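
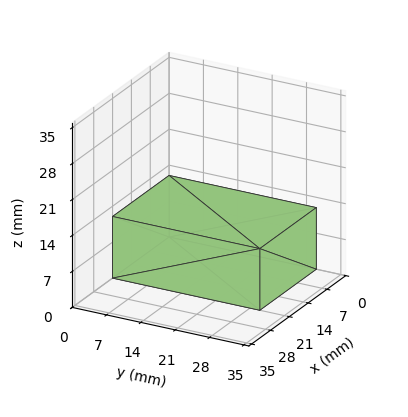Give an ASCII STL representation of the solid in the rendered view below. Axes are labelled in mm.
Reading the render: the shape is a rectangular box, roughly 21 × 30 mm footprint and 12 mm tall (dimensions read to the nearest mm from the axis ticks). For the STL, each face is triangulated and given an outward normal.

solid part
  facet normal 0.0000 0.0000 -1.0000
    outer loop
      vertex 21.000 30.000 0.000
      vertex 21.000 0.000 0.000
      vertex 0.000 0.000 0.000
    endloop
  endfacet
  facet normal 0.0000 0.0000 -1.0000
    outer loop
      vertex 0.000 30.000 0.000
      vertex 21.000 30.000 0.000
      vertex 0.000 0.000 0.000
    endloop
  endfacet
  facet normal 0.0000 0.0000 1.0000
    outer loop
      vertex 0.000 0.000 12.000
      vertex 21.000 0.000 12.000
      vertex 21.000 30.000 12.000
    endloop
  endfacet
  facet normal 0.0000 0.0000 1.0000
    outer loop
      vertex 0.000 0.000 12.000
      vertex 21.000 30.000 12.000
      vertex 0.000 30.000 12.000
    endloop
  endfacet
  facet normal 0.0000 -1.0000 0.0000
    outer loop
      vertex 0.000 0.000 0.000
      vertex 21.000 0.000 0.000
      vertex 21.000 0.000 12.000
    endloop
  endfacet
  facet normal 0.0000 -1.0000 0.0000
    outer loop
      vertex 0.000 0.000 0.000
      vertex 21.000 0.000 12.000
      vertex 0.000 0.000 12.000
    endloop
  endfacet
  facet normal 0.0000 1.0000 0.0000
    outer loop
      vertex 21.000 30.000 12.000
      vertex 21.000 30.000 0.000
      vertex 0.000 30.000 0.000
    endloop
  endfacet
  facet normal 0.0000 1.0000 0.0000
    outer loop
      vertex 0.000 30.000 12.000
      vertex 21.000 30.000 12.000
      vertex 0.000 30.000 0.000
    endloop
  endfacet
  facet normal -1.0000 0.0000 0.0000
    outer loop
      vertex 0.000 30.000 12.000
      vertex 0.000 30.000 0.000
      vertex 0.000 0.000 0.000
    endloop
  endfacet
  facet normal -1.0000 0.0000 0.0000
    outer loop
      vertex 0.000 0.000 12.000
      vertex 0.000 30.000 12.000
      vertex 0.000 0.000 0.000
    endloop
  endfacet
  facet normal 1.0000 0.0000 0.0000
    outer loop
      vertex 21.000 0.000 0.000
      vertex 21.000 30.000 0.000
      vertex 21.000 30.000 12.000
    endloop
  endfacet
  facet normal 1.0000 0.0000 0.0000
    outer loop
      vertex 21.000 0.000 0.000
      vertex 21.000 30.000 12.000
      vertex 21.000 0.000 12.000
    endloop
  endfacet
endsolid part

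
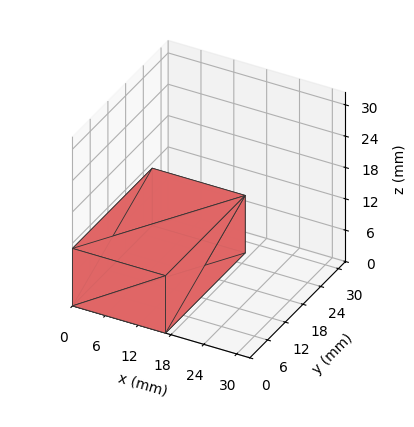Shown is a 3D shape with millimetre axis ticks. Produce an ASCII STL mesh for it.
Reading the render: the shape is a rectangular box, roughly 17 × 27 mm footprint and 11 mm tall (dimensions read to the nearest mm from the axis ticks). For the STL, each face is triangulated and given an outward normal.

solid part
  facet normal 0.0000 0.0000 -1.0000
    outer loop
      vertex 17.0 27.0 0.0
      vertex 17.0 0.0 0.0
      vertex 0.0 0.0 0.0
    endloop
  endfacet
  facet normal 0.0000 0.0000 -1.0000
    outer loop
      vertex 0.0 27.0 0.0
      vertex 17.0 27.0 0.0
      vertex 0.0 0.0 0.0
    endloop
  endfacet
  facet normal 0.0000 0.0000 1.0000
    outer loop
      vertex 0.0 0.0 11.0
      vertex 17.0 0.0 11.0
      vertex 17.0 27.0 11.0
    endloop
  endfacet
  facet normal 0.0000 0.0000 1.0000
    outer loop
      vertex 0.0 0.0 11.0
      vertex 17.0 27.0 11.0
      vertex 0.0 27.0 11.0
    endloop
  endfacet
  facet normal 0.0000 -1.0000 0.0000
    outer loop
      vertex 0.0 0.0 0.0
      vertex 17.0 0.0 0.0
      vertex 17.0 0.0 11.0
    endloop
  endfacet
  facet normal 0.0000 -1.0000 0.0000
    outer loop
      vertex 0.0 0.0 0.0
      vertex 17.0 0.0 11.0
      vertex 0.0 0.0 11.0
    endloop
  endfacet
  facet normal 0.0000 1.0000 0.0000
    outer loop
      vertex 17.0 27.0 11.0
      vertex 17.0 27.0 0.0
      vertex 0.0 27.0 0.0
    endloop
  endfacet
  facet normal 0.0000 1.0000 0.0000
    outer loop
      vertex 0.0 27.0 11.0
      vertex 17.0 27.0 11.0
      vertex 0.0 27.0 0.0
    endloop
  endfacet
  facet normal -1.0000 0.0000 0.0000
    outer loop
      vertex 0.0 27.0 11.0
      vertex 0.0 27.0 0.0
      vertex 0.0 0.0 0.0
    endloop
  endfacet
  facet normal -1.0000 0.0000 0.0000
    outer loop
      vertex 0.0 0.0 11.0
      vertex 0.0 27.0 11.0
      vertex 0.0 0.0 0.0
    endloop
  endfacet
  facet normal 1.0000 0.0000 0.0000
    outer loop
      vertex 17.0 0.0 0.0
      vertex 17.0 27.0 0.0
      vertex 17.0 27.0 11.0
    endloop
  endfacet
  facet normal 1.0000 0.0000 0.0000
    outer loop
      vertex 17.0 0.0 0.0
      vertex 17.0 27.0 11.0
      vertex 17.0 0.0 11.0
    endloop
  endfacet
endsolid part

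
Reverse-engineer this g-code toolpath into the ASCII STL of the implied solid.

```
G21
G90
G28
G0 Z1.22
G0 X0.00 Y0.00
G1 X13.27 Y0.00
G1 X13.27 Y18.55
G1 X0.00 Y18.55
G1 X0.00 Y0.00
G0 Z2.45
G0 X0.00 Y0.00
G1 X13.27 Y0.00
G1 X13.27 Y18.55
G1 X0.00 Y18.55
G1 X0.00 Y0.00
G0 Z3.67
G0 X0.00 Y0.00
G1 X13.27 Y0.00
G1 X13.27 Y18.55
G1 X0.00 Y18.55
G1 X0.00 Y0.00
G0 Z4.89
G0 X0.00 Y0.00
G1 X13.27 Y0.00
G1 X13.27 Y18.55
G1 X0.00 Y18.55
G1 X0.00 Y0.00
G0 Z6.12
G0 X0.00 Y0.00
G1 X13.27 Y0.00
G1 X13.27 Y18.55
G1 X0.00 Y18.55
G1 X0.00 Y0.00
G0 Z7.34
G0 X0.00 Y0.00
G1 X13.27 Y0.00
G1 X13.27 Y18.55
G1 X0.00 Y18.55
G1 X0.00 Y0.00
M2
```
solid part
  facet normal 0.0000 0.0000 -1.0000
    outer loop
      vertex 13.27 18.55 0.00
      vertex 13.27 0.00 0.00
      vertex 0.00 0.00 0.00
    endloop
  endfacet
  facet normal 0.0000 0.0000 -1.0000
    outer loop
      vertex 0.00 18.55 0.00
      vertex 13.27 18.55 0.00
      vertex 0.00 0.00 0.00
    endloop
  endfacet
  facet normal 0.0000 0.0000 1.0000
    outer loop
      vertex 0.00 0.00 7.34
      vertex 13.27 0.00 7.34
      vertex 13.27 18.55 7.34
    endloop
  endfacet
  facet normal 0.0000 0.0000 1.0000
    outer loop
      vertex 0.00 0.00 7.34
      vertex 13.27 18.55 7.34
      vertex 0.00 18.55 7.34
    endloop
  endfacet
  facet normal 0.0000 -1.0000 0.0000
    outer loop
      vertex 0.00 0.00 0.00
      vertex 13.27 0.00 0.00
      vertex 13.27 0.00 7.34
    endloop
  endfacet
  facet normal 0.0000 -1.0000 0.0000
    outer loop
      vertex 0.00 0.00 0.00
      vertex 13.27 0.00 7.34
      vertex 0.00 0.00 7.34
    endloop
  endfacet
  facet normal 0.0000 1.0000 0.0000
    outer loop
      vertex 13.27 18.55 7.34
      vertex 13.27 18.55 0.00
      vertex 0.00 18.55 0.00
    endloop
  endfacet
  facet normal 0.0000 1.0000 0.0000
    outer loop
      vertex 0.00 18.55 7.34
      vertex 13.27 18.55 7.34
      vertex 0.00 18.55 0.00
    endloop
  endfacet
  facet normal -1.0000 0.0000 0.0000
    outer loop
      vertex 0.00 18.55 7.34
      vertex 0.00 18.55 0.00
      vertex 0.00 0.00 0.00
    endloop
  endfacet
  facet normal -1.0000 0.0000 0.0000
    outer loop
      vertex 0.00 0.00 7.34
      vertex 0.00 18.55 7.34
      vertex 0.00 0.00 0.00
    endloop
  endfacet
  facet normal 1.0000 0.0000 0.0000
    outer loop
      vertex 13.27 0.00 0.00
      vertex 13.27 18.55 0.00
      vertex 13.27 18.55 7.34
    endloop
  endfacet
  facet normal 1.0000 0.0000 0.0000
    outer loop
      vertex 13.27 0.00 0.00
      vertex 13.27 18.55 7.34
      vertex 13.27 0.00 7.34
    endloop
  endfacet
endsolid part

The G0 Z moves step by Δz≈1.22 mm. Every layer's G1 loop is the same polygon, so the solid is a straight extrusion of it from z=0 to z≈7.34. Closing with flat bottom and top caps and triangulating gives 12 facets — a rectangular box, roughly 13.3 × 18.6 mm footprint and 7.34 mm tall.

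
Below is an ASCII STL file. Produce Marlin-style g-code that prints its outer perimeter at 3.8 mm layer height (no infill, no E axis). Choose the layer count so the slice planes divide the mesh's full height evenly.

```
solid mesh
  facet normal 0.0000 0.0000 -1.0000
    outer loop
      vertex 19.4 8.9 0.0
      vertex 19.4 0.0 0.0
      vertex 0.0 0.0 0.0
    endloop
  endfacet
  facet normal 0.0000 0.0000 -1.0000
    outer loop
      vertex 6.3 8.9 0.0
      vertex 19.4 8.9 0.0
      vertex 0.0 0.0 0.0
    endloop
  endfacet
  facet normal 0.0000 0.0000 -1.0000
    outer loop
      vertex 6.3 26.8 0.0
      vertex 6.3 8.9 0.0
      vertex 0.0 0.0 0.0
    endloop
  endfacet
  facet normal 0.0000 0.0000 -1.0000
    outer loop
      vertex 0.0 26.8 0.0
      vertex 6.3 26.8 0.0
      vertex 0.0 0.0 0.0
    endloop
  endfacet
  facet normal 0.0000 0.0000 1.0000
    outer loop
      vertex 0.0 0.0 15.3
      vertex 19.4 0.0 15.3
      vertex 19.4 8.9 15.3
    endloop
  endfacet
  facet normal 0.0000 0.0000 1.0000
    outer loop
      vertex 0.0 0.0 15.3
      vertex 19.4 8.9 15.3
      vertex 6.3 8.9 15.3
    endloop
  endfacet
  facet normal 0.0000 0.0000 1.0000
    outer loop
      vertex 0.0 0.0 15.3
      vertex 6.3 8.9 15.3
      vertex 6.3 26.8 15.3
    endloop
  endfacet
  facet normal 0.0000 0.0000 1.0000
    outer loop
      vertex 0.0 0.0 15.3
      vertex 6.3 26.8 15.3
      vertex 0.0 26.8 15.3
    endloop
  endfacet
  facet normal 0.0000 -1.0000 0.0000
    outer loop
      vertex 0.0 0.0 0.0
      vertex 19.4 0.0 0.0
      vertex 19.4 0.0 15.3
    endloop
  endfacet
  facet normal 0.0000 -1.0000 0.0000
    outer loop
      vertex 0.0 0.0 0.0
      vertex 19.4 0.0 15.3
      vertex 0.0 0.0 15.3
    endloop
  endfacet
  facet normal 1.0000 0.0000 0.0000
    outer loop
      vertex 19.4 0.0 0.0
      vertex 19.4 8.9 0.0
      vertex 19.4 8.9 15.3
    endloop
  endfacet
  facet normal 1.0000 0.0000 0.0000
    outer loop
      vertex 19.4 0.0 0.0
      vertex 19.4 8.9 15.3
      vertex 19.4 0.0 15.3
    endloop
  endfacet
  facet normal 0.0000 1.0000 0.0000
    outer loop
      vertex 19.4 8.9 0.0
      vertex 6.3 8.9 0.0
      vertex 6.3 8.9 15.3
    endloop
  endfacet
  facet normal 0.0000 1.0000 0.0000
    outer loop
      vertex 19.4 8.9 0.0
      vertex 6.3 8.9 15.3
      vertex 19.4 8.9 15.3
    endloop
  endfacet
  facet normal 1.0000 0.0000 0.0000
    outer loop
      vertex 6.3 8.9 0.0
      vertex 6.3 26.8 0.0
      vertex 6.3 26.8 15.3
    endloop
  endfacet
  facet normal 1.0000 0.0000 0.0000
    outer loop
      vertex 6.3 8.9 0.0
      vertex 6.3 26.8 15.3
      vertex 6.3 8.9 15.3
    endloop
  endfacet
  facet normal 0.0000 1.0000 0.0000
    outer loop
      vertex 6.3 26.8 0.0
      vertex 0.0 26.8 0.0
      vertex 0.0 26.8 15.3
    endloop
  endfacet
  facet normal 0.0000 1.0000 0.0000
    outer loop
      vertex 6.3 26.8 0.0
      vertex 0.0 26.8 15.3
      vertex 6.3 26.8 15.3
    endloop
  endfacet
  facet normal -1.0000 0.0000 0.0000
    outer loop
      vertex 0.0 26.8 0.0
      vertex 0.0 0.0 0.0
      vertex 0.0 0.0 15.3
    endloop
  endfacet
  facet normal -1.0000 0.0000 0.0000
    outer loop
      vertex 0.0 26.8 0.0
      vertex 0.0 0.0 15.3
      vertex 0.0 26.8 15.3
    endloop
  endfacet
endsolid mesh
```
; perimeter-only toolpath
G21 ; units = mm
G90 ; absolute positioning
G28 ; home
; layer 1
G0 Z3.8
G0 X0.0 Y0.0
G1 X19.4 Y0.0
G1 X19.4 Y8.9
G1 X6.3 Y8.9
G1 X6.3 Y26.8
G1 X0.0 Y26.8
G1 X0.0 Y0.0
; layer 2
G0 Z7.7
G0 X0.0 Y0.0
G1 X19.4 Y0.0
G1 X19.4 Y8.9
G1 X6.3 Y8.9
G1 X6.3 Y26.8
G1 X0.0 Y26.8
G1 X0.0 Y0.0
; layer 3
G0 Z11.5
G0 X0.0 Y0.0
G1 X19.4 Y0.0
G1 X19.4 Y8.9
G1 X6.3 Y8.9
G1 X6.3 Y26.8
G1 X0.0 Y26.8
G1 X0.0 Y0.0
; layer 4
G0 Z15.3
G0 X0.0 Y0.0
G1 X19.4 Y0.0
G1 X19.4 Y8.9
G1 X6.3 Y8.9
G1 X6.3 Y26.8
G1 X0.0 Y26.8
G1 X0.0 Y0.0
M2 ; end

The solid is an L-shaped prism: outer 19.4 × 26.8 mm, arm thicknesses ≈ 8.9 mm (horizontal) and 6.3 mm (vertical), extruded 15.3 mm in z. Slicing at Δz = 3.8 mm — 4 equal slices spanning the solid's height, so layer i sits at z = i·h/4 — gives 4 non-empty perimeters. Each is a 6-segment closed polygon; G0 lifts to the layer z and rapids to the start vertex, then G1 traces the edges.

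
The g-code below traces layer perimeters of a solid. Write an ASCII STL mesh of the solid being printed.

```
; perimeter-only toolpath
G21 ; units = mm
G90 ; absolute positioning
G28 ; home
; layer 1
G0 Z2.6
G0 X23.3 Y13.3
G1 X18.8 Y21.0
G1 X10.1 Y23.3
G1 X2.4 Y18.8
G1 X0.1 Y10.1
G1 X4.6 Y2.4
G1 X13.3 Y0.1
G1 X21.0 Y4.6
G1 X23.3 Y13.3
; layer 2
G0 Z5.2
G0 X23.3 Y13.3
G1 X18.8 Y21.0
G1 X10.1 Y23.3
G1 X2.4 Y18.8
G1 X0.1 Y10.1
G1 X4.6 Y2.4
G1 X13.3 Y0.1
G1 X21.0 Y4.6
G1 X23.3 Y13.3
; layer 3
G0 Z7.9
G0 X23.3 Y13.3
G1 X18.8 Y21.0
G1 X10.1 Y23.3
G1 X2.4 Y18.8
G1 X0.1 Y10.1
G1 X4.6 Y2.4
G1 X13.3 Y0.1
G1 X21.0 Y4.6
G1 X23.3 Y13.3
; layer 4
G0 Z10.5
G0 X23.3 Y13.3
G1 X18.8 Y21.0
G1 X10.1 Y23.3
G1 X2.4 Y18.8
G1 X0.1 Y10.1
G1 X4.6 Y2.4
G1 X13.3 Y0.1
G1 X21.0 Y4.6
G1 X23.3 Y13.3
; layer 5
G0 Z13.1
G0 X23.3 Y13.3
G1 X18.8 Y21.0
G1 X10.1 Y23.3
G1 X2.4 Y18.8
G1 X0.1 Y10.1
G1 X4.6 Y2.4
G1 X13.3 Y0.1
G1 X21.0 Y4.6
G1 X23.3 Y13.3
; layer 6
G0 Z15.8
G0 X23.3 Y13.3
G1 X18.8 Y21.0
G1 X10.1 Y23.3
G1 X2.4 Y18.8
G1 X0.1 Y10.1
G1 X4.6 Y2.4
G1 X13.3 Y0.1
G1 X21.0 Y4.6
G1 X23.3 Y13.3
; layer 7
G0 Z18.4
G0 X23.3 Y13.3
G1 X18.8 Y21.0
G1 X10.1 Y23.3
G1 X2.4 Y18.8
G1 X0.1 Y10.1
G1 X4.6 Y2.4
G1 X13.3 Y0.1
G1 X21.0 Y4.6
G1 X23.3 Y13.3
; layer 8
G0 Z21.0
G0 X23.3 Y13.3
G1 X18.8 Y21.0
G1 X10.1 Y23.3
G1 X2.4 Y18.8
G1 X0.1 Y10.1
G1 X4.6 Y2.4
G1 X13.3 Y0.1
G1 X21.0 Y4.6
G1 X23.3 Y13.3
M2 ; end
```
solid part
  facet normal 0.0000 0.0000 -1.0000
    outer loop
      vertex 10.1 23.3 0.0
      vertex 18.8 21.0 0.0
      vertex 23.3 13.3 0.0
    endloop
  endfacet
  facet normal 0.0000 0.0000 -1.0000
    outer loop
      vertex 2.4 18.8 0.0
      vertex 10.1 23.3 0.0
      vertex 23.3 13.3 0.0
    endloop
  endfacet
  facet normal 0.0000 0.0000 -1.0000
    outer loop
      vertex 0.1 10.1 0.0
      vertex 2.4 18.8 0.0
      vertex 23.3 13.3 0.0
    endloop
  endfacet
  facet normal 0.0000 0.0000 -1.0000
    outer loop
      vertex 4.6 2.4 0.0
      vertex 0.1 10.1 0.0
      vertex 23.3 13.3 0.0
    endloop
  endfacet
  facet normal 0.0000 0.0000 -1.0000
    outer loop
      vertex 13.3 0.1 0.0
      vertex 4.6 2.4 0.0
      vertex 23.3 13.3 0.0
    endloop
  endfacet
  facet normal 0.0000 0.0000 -1.0000
    outer loop
      vertex 21.0 4.6 0.0
      vertex 13.3 0.1 0.0
      vertex 23.3 13.3 0.0
    endloop
  endfacet
  facet normal 0.0000 0.0000 1.0000
    outer loop
      vertex 23.3 13.3 21.0
      vertex 18.8 21.0 21.0
      vertex 10.1 23.3 21.0
    endloop
  endfacet
  facet normal 0.0000 0.0000 1.0000
    outer loop
      vertex 23.3 13.3 21.0
      vertex 10.1 23.3 21.0
      vertex 2.4 18.8 21.0
    endloop
  endfacet
  facet normal 0.0000 0.0000 1.0000
    outer loop
      vertex 23.3 13.3 21.0
      vertex 2.4 18.8 21.0
      vertex 0.1 10.1 21.0
    endloop
  endfacet
  facet normal 0.0000 0.0000 1.0000
    outer loop
      vertex 23.3 13.3 21.0
      vertex 0.1 10.1 21.0
      vertex 4.6 2.4 21.0
    endloop
  endfacet
  facet normal 0.0000 0.0000 1.0000
    outer loop
      vertex 23.3 13.3 21.0
      vertex 4.6 2.4 21.0
      vertex 13.3 0.1 21.0
    endloop
  endfacet
  facet normal 0.0000 0.0000 1.0000
    outer loop
      vertex 23.3 13.3 21.0
      vertex 13.3 0.1 21.0
      vertex 21.0 4.6 21.0
    endloop
  endfacet
  facet normal 0.8634 0.5046 0.0000
    outer loop
      vertex 23.3 13.3 0.0
      vertex 18.8 21.0 0.0
      vertex 18.8 21.0 21.0
    endloop
  endfacet
  facet normal 0.8634 0.5046 0.0000
    outer loop
      vertex 23.3 13.3 0.0
      vertex 18.8 21.0 21.0
      vertex 23.3 13.3 21.0
    endloop
  endfacet
  facet normal 0.2556 0.9668 0.0000
    outer loop
      vertex 18.8 21.0 0.0
      vertex 10.1 23.3 0.0
      vertex 10.1 23.3 21.0
    endloop
  endfacet
  facet normal 0.2556 0.9668 0.0000
    outer loop
      vertex 18.8 21.0 0.0
      vertex 10.1 23.3 21.0
      vertex 18.8 21.0 21.0
    endloop
  endfacet
  facet normal -0.5046 0.8634 0.0000
    outer loop
      vertex 10.1 23.3 0.0
      vertex 2.4 18.8 0.0
      vertex 2.4 18.8 21.0
    endloop
  endfacet
  facet normal -0.5046 0.8634 0.0000
    outer loop
      vertex 10.1 23.3 0.0
      vertex 2.4 18.8 21.0
      vertex 10.1 23.3 21.0
    endloop
  endfacet
  facet normal -0.9668 0.2556 0.0000
    outer loop
      vertex 2.4 18.8 0.0
      vertex 0.1 10.1 0.0
      vertex 0.1 10.1 21.0
    endloop
  endfacet
  facet normal -0.9668 0.2556 0.0000
    outer loop
      vertex 2.4 18.8 0.0
      vertex 0.1 10.1 21.0
      vertex 2.4 18.8 21.0
    endloop
  endfacet
  facet normal -0.8634 -0.5046 0.0000
    outer loop
      vertex 0.1 10.1 0.0
      vertex 4.6 2.4 0.0
      vertex 4.6 2.4 21.0
    endloop
  endfacet
  facet normal -0.8634 -0.5046 0.0000
    outer loop
      vertex 0.1 10.1 0.0
      vertex 4.6 2.4 21.0
      vertex 0.1 10.1 21.0
    endloop
  endfacet
  facet normal -0.2556 -0.9668 0.0000
    outer loop
      vertex 4.6 2.4 0.0
      vertex 13.3 0.1 0.0
      vertex 13.3 0.1 21.0
    endloop
  endfacet
  facet normal -0.2556 -0.9668 0.0000
    outer loop
      vertex 4.6 2.4 0.0
      vertex 13.3 0.1 21.0
      vertex 4.6 2.4 21.0
    endloop
  endfacet
  facet normal 0.5046 -0.8634 0.0000
    outer loop
      vertex 13.3 0.1 0.0
      vertex 21.0 4.6 0.0
      vertex 21.0 4.6 21.0
    endloop
  endfacet
  facet normal 0.5046 -0.8634 0.0000
    outer loop
      vertex 13.3 0.1 0.0
      vertex 21.0 4.6 21.0
      vertex 13.3 0.1 21.0
    endloop
  endfacet
  facet normal 0.9668 -0.2556 0.0000
    outer loop
      vertex 21.0 4.6 0.0
      vertex 23.3 13.3 0.0
      vertex 23.3 13.3 21.0
    endloop
  endfacet
  facet normal 0.9668 -0.2556 0.0000
    outer loop
      vertex 21.0 4.6 0.0
      vertex 23.3 13.3 21.0
      vertex 21.0 4.6 21.0
    endloop
  endfacet
endsolid part

The G0 Z moves step by Δz≈2.6 mm. Every layer's G1 loop is the same polygon, so the solid is a straight extrusion of it from z=0 to z≈21. Closing with flat bottom and top caps and triangulating gives 28 facets — a regular 8-sided prism (a cylinder approximated with 8 flat sides), circumscribed radius ≈ 11.7 mm, height ≈ 21 mm.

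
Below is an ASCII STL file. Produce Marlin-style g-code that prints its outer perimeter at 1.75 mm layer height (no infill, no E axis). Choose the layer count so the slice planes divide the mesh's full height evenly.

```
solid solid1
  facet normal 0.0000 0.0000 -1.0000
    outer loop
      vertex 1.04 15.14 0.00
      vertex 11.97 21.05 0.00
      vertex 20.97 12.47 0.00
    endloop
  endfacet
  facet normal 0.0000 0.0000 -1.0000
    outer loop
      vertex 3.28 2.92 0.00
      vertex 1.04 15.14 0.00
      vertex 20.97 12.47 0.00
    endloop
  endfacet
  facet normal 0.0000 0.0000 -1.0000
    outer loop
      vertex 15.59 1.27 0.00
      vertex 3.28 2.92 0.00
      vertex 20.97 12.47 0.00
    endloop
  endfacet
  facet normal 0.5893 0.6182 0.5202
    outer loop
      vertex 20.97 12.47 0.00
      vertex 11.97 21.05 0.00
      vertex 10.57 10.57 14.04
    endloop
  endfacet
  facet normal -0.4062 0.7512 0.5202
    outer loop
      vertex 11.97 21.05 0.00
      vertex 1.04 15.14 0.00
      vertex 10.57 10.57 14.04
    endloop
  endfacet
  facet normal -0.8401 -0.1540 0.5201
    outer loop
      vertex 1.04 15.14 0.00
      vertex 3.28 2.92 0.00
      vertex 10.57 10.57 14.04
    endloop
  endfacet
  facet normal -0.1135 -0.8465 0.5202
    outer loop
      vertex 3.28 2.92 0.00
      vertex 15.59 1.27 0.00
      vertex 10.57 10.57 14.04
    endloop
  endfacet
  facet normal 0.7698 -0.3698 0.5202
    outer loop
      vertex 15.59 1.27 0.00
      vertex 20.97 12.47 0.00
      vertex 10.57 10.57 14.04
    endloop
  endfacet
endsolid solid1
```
; perimeter-only toolpath
G21 ; units = mm
G90 ; absolute positioning
G28 ; home
; layer 1
G0 Z1.75
G0 X19.67 Y12.23
G1 X11.80 Y19.74
G1 X2.23 Y14.57
G1 X4.19 Y3.88
G1 X14.96 Y2.43
G1 X19.67 Y12.23
; layer 2
G0 Z3.51
G0 X18.37 Y12.00
G1 X11.62 Y18.43
G1 X3.42 Y14.00
G1 X5.10 Y4.83
G1 X14.33 Y3.60
G1 X18.37 Y12.00
; layer 3
G0 Z5.26
G0 X17.07 Y11.76
G1 X11.45 Y17.12
G1 X4.61 Y13.43
G1 X6.01 Y5.79
G1 X13.71 Y4.76
G1 X17.07 Y11.76
; layer 4
G0 Z7.02
G0 X15.77 Y11.52
G1 X11.27 Y15.81
G1 X5.80 Y12.86
G1 X6.92 Y6.75
G1 X13.08 Y5.92
G1 X15.77 Y11.52
; layer 5
G0 Z8.77
G0 X14.47 Y11.28
G1 X11.10 Y14.50
G1 X7.00 Y12.28
G1 X7.84 Y7.70
G1 X12.45 Y7.08
G1 X14.47 Y11.28
; layer 6
G0 Z10.53
G0 X13.17 Y11.04
G1 X10.92 Y13.19
G1 X8.19 Y11.71
G1 X8.75 Y8.66
G1 X11.82 Y8.25
G1 X13.17 Y11.04
; layer 7
G0 Z12.29
G0 X11.87 Y10.81
G1 X10.74 Y11.88
G1 X9.38 Y11.14
G1 X9.66 Y9.61
G1 X11.20 Y9.41
G1 X11.87 Y10.81
M2 ; end

The solid is a regular 5-sided pyramid, base circumscribed radius ≈ 10.6 mm, apex at z ≈ 14 mm. Slicing at Δz = 1.75 mm — 8 equal slices spanning the solid's height, so layer i sits at z = i·h/8 — gives 7 non-empty perimeters. Each is a 5-segment closed polygon; G0 lifts to the layer z and rapids to the start vertex, then G1 traces the edges. The cross-section shrinks linearly with z (the slice at the apex is degenerate and omitted).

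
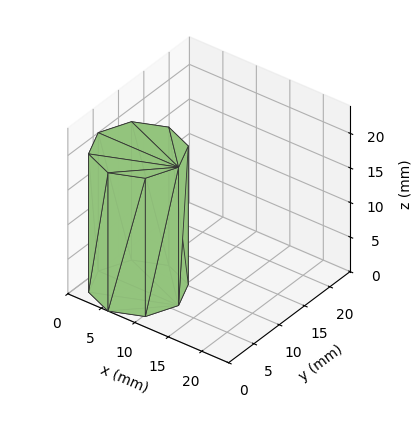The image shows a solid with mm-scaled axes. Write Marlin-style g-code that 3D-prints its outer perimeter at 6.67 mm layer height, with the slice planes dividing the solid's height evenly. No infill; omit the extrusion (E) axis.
Reading the render: the shape is a regular 8-sided prism (a cylinder approximated with 8 flat sides), circumscribed radius ≈ 6 mm, height ≈ 20 mm (dimensions read to the nearest mm from the axis ticks). For the g-code, the solid's height is divided into equal slices at the stated Δz and each level perimeter traced with G1 moves after a G0 lift.

; perimeter-only toolpath
G21 ; units = mm
G90 ; absolute positioning
G28 ; home
; layer 1
G0 Z6.67
G0 X12.00 Y6.00
G1 X10.24 Y10.24
G1 X6.00 Y12.00
G1 X1.76 Y10.24
G1 X0.00 Y6.00
G1 X1.76 Y1.76
G1 X6.00 Y0.00
G1 X10.24 Y1.76
G1 X12.00 Y6.00
; layer 2
G0 Z13.33
G0 X12.00 Y6.00
G1 X10.24 Y10.24
G1 X6.00 Y12.00
G1 X1.76 Y10.24
G1 X0.00 Y6.00
G1 X1.76 Y1.76
G1 X6.00 Y0.00
G1 X10.24 Y1.76
G1 X12.00 Y6.00
; layer 3
G0 Z20.00
G0 X12.00 Y6.00
G1 X10.24 Y10.24
G1 X6.00 Y12.00
G1 X1.76 Y10.24
G1 X0.00 Y6.00
G1 X1.76 Y1.76
G1 X6.00 Y0.00
G1 X10.24 Y1.76
G1 X12.00 Y6.00
M2 ; end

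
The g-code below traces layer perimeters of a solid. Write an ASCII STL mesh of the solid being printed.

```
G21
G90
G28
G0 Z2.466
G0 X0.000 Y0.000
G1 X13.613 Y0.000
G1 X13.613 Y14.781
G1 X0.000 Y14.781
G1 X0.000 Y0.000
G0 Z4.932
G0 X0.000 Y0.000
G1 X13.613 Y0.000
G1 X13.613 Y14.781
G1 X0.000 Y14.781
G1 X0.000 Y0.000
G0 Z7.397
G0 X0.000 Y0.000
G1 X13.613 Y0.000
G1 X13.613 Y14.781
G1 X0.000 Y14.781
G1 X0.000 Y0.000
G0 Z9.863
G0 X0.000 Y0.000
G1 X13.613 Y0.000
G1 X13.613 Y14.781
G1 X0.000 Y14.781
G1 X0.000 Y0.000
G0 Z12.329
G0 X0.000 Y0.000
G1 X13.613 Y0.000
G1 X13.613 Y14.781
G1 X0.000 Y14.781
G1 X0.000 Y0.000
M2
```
solid part
  facet normal 0.0000 0.0000 -1.0000
    outer loop
      vertex 13.613 14.781 0.000
      vertex 13.613 0.000 0.000
      vertex 0.000 0.000 0.000
    endloop
  endfacet
  facet normal 0.0000 0.0000 -1.0000
    outer loop
      vertex 0.000 14.781 0.000
      vertex 13.613 14.781 0.000
      vertex 0.000 0.000 0.000
    endloop
  endfacet
  facet normal 0.0000 0.0000 1.0000
    outer loop
      vertex 0.000 0.000 12.329
      vertex 13.613 0.000 12.329
      vertex 13.613 14.781 12.329
    endloop
  endfacet
  facet normal 0.0000 0.0000 1.0000
    outer loop
      vertex 0.000 0.000 12.329
      vertex 13.613 14.781 12.329
      vertex 0.000 14.781 12.329
    endloop
  endfacet
  facet normal 0.0000 -1.0000 0.0000
    outer loop
      vertex 0.000 0.000 0.000
      vertex 13.613 0.000 0.000
      vertex 13.613 0.000 12.329
    endloop
  endfacet
  facet normal 0.0000 -1.0000 0.0000
    outer loop
      vertex 0.000 0.000 0.000
      vertex 13.613 0.000 12.329
      vertex 0.000 0.000 12.329
    endloop
  endfacet
  facet normal 0.0000 1.0000 0.0000
    outer loop
      vertex 13.613 14.781 12.329
      vertex 13.613 14.781 0.000
      vertex 0.000 14.781 0.000
    endloop
  endfacet
  facet normal 0.0000 1.0000 0.0000
    outer loop
      vertex 0.000 14.781 12.329
      vertex 13.613 14.781 12.329
      vertex 0.000 14.781 0.000
    endloop
  endfacet
  facet normal -1.0000 0.0000 0.0000
    outer loop
      vertex 0.000 14.781 12.329
      vertex 0.000 14.781 0.000
      vertex 0.000 0.000 0.000
    endloop
  endfacet
  facet normal -1.0000 0.0000 0.0000
    outer loop
      vertex 0.000 0.000 12.329
      vertex 0.000 14.781 12.329
      vertex 0.000 0.000 0.000
    endloop
  endfacet
  facet normal 1.0000 0.0000 0.0000
    outer loop
      vertex 13.613 0.000 0.000
      vertex 13.613 14.781 0.000
      vertex 13.613 14.781 12.329
    endloop
  endfacet
  facet normal 1.0000 0.0000 0.0000
    outer loop
      vertex 13.613 0.000 0.000
      vertex 13.613 14.781 12.329
      vertex 13.613 0.000 12.329
    endloop
  endfacet
endsolid part

The G0 Z moves step by Δz≈2.466 mm. Every layer's G1 loop is the same polygon, so the solid is a straight extrusion of it from z=0 to z≈12.3. Closing with flat bottom and top caps and triangulating gives 12 facets — a rectangular box, roughly 13.6 × 14.8 mm footprint and 12.3 mm tall.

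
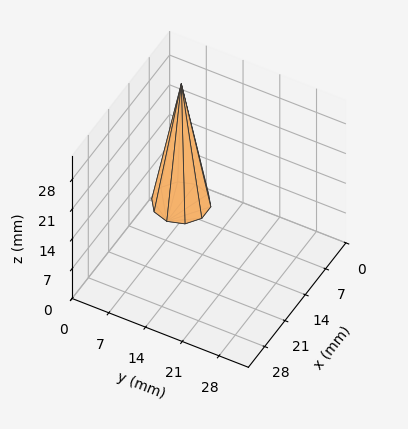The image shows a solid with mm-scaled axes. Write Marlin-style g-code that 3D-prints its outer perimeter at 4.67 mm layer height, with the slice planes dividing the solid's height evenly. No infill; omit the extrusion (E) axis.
Reading the render: the shape is a regular 10-sided pyramid, base circumscribed radius ≈ 5 mm, apex at z ≈ 28 mm (dimensions read to the nearest mm from the axis ticks). For the g-code, the solid's height is divided into equal slices at the stated Δz and each level perimeter traced with G1 moves after a G0 lift.

; perimeter-only toolpath
G21 ; units = mm
G90 ; absolute positioning
G28 ; home
; layer 1
G0 Z4.67
G0 X9.17 Y5.00
G1 X8.38 Y7.45
G1 X6.29 Y8.97
G1 X3.71 Y8.97
G1 X1.63 Y7.45
G1 X0.83 Y5.00
G1 X1.63 Y2.55
G1 X3.71 Y1.03
G1 X6.29 Y1.03
G1 X8.38 Y2.55
G1 X9.17 Y5.00
; layer 2
G0 Z9.33
G0 X8.33 Y5.00
G1 X7.70 Y6.96
G1 X6.03 Y8.17
G1 X3.97 Y8.17
G1 X2.30 Y6.96
G1 X1.67 Y5.00
G1 X2.30 Y3.04
G1 X3.97 Y1.83
G1 X6.03 Y1.83
G1 X7.70 Y3.04
G1 X8.33 Y5.00
; layer 3
G0 Z14.00
G0 X7.50 Y5.00
G1 X7.03 Y6.47
G1 X5.78 Y7.38
G1 X4.22 Y7.38
G1 X2.98 Y6.47
G1 X2.50 Y5.00
G1 X2.98 Y3.53
G1 X4.22 Y2.62
G1 X5.78 Y2.62
G1 X7.03 Y3.53
G1 X7.50 Y5.00
; layer 4
G0 Z18.67
G0 X6.67 Y5.00
G1 X6.35 Y5.98
G1 X5.52 Y6.59
G1 X4.48 Y6.59
G1 X3.65 Y5.98
G1 X3.33 Y5.00
G1 X3.65 Y4.02
G1 X4.48 Y3.41
G1 X5.52 Y3.41
G1 X6.35 Y4.02
G1 X6.67 Y5.00
; layer 5
G0 Z23.33
G0 X5.83 Y5.00
G1 X5.67 Y5.49
G1 X5.26 Y5.79
G1 X4.74 Y5.79
G1 X4.33 Y5.49
G1 X4.17 Y5.00
G1 X4.33 Y4.51
G1 X4.74 Y4.21
G1 X5.26 Y4.21
G1 X5.67 Y4.51
G1 X5.83 Y5.00
M2 ; end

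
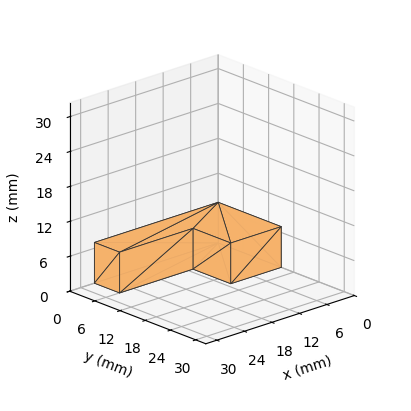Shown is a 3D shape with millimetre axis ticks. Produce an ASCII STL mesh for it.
Reading the render: the shape is an L-shaped prism: outer 27 × 15 mm, arm thicknesses ≈ 6 mm (horizontal) and 11 mm (vertical), extruded 7 mm in z (dimensions read to the nearest mm from the axis ticks). For the STL, each face is triangulated and given an outward normal.

solid part
  facet normal 0.0000 0.0000 -1.0000
    outer loop
      vertex 27.0 6.0 0.0
      vertex 27.0 0.0 0.0
      vertex 0.0 0.0 0.0
    endloop
  endfacet
  facet normal 0.0000 0.0000 -1.0000
    outer loop
      vertex 11.0 6.0 0.0
      vertex 27.0 6.0 0.0
      vertex 0.0 0.0 0.0
    endloop
  endfacet
  facet normal 0.0000 0.0000 -1.0000
    outer loop
      vertex 11.0 15.0 0.0
      vertex 11.0 6.0 0.0
      vertex 0.0 0.0 0.0
    endloop
  endfacet
  facet normal 0.0000 0.0000 -1.0000
    outer loop
      vertex 0.0 15.0 0.0
      vertex 11.0 15.0 0.0
      vertex 0.0 0.0 0.0
    endloop
  endfacet
  facet normal 0.0000 0.0000 1.0000
    outer loop
      vertex 0.0 0.0 7.0
      vertex 27.0 0.0 7.0
      vertex 27.0 6.0 7.0
    endloop
  endfacet
  facet normal 0.0000 0.0000 1.0000
    outer loop
      vertex 0.0 0.0 7.0
      vertex 27.0 6.0 7.0
      vertex 11.0 6.0 7.0
    endloop
  endfacet
  facet normal 0.0000 0.0000 1.0000
    outer loop
      vertex 0.0 0.0 7.0
      vertex 11.0 6.0 7.0
      vertex 11.0 15.0 7.0
    endloop
  endfacet
  facet normal 0.0000 0.0000 1.0000
    outer loop
      vertex 0.0 0.0 7.0
      vertex 11.0 15.0 7.0
      vertex 0.0 15.0 7.0
    endloop
  endfacet
  facet normal 0.0000 -1.0000 0.0000
    outer loop
      vertex 0.0 0.0 0.0
      vertex 27.0 0.0 0.0
      vertex 27.0 0.0 7.0
    endloop
  endfacet
  facet normal 0.0000 -1.0000 0.0000
    outer loop
      vertex 0.0 0.0 0.0
      vertex 27.0 0.0 7.0
      vertex 0.0 0.0 7.0
    endloop
  endfacet
  facet normal 1.0000 0.0000 0.0000
    outer loop
      vertex 27.0 0.0 0.0
      vertex 27.0 6.0 0.0
      vertex 27.0 6.0 7.0
    endloop
  endfacet
  facet normal 1.0000 0.0000 0.0000
    outer loop
      vertex 27.0 0.0 0.0
      vertex 27.0 6.0 7.0
      vertex 27.0 0.0 7.0
    endloop
  endfacet
  facet normal 0.0000 1.0000 0.0000
    outer loop
      vertex 27.0 6.0 0.0
      vertex 11.0 6.0 0.0
      vertex 11.0 6.0 7.0
    endloop
  endfacet
  facet normal 0.0000 1.0000 0.0000
    outer loop
      vertex 27.0 6.0 0.0
      vertex 11.0 6.0 7.0
      vertex 27.0 6.0 7.0
    endloop
  endfacet
  facet normal 1.0000 0.0000 0.0000
    outer loop
      vertex 11.0 6.0 0.0
      vertex 11.0 15.0 0.0
      vertex 11.0 15.0 7.0
    endloop
  endfacet
  facet normal 1.0000 0.0000 0.0000
    outer loop
      vertex 11.0 6.0 0.0
      vertex 11.0 15.0 7.0
      vertex 11.0 6.0 7.0
    endloop
  endfacet
  facet normal 0.0000 1.0000 0.0000
    outer loop
      vertex 11.0 15.0 0.0
      vertex 0.0 15.0 0.0
      vertex 0.0 15.0 7.0
    endloop
  endfacet
  facet normal 0.0000 1.0000 0.0000
    outer loop
      vertex 11.0 15.0 0.0
      vertex 0.0 15.0 7.0
      vertex 11.0 15.0 7.0
    endloop
  endfacet
  facet normal -1.0000 0.0000 0.0000
    outer loop
      vertex 0.0 15.0 0.0
      vertex 0.0 0.0 0.0
      vertex 0.0 0.0 7.0
    endloop
  endfacet
  facet normal -1.0000 0.0000 0.0000
    outer loop
      vertex 0.0 15.0 0.0
      vertex 0.0 0.0 7.0
      vertex 0.0 15.0 7.0
    endloop
  endfacet
endsolid part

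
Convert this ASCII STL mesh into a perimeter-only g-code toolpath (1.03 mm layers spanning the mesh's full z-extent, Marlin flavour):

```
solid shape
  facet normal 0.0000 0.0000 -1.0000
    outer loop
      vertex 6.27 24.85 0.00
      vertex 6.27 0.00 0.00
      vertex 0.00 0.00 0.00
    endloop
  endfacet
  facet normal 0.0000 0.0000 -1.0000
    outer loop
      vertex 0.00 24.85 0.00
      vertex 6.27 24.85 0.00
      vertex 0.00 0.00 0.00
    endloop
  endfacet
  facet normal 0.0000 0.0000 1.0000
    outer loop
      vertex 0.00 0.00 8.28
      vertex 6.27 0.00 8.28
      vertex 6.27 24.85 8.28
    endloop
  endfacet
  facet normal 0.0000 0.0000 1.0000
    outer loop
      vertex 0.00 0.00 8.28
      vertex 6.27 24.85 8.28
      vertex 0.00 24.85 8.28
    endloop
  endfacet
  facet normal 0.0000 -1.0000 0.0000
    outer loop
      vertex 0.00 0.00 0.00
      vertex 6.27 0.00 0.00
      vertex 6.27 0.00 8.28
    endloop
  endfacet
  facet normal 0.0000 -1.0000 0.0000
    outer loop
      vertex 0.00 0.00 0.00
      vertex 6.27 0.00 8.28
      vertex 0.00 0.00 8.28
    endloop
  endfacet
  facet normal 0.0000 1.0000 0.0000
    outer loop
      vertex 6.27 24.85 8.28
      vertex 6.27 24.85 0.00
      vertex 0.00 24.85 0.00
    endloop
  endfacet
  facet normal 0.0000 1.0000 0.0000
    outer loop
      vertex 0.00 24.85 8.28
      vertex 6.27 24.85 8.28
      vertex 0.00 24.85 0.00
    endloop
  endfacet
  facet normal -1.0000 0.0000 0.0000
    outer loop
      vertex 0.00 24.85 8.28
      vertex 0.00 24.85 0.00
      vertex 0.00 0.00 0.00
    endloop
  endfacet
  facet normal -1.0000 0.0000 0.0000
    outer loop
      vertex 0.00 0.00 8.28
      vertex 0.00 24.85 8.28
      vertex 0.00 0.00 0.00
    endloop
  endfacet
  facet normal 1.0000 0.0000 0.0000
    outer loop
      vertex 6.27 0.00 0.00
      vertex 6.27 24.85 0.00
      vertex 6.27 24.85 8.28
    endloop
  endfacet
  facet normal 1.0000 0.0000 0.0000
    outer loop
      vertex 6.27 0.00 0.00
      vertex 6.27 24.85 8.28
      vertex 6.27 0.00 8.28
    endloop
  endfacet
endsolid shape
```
; perimeter-only toolpath
G21 ; units = mm
G90 ; absolute positioning
G28 ; home
; layer 1
G0 Z1.03
G0 X0.00 Y0.00
G1 X6.27 Y0.00
G1 X6.27 Y24.85
G1 X0.00 Y24.85
G1 X0.00 Y0.00
; layer 2
G0 Z2.07
G0 X0.00 Y0.00
G1 X6.27 Y0.00
G1 X6.27 Y24.85
G1 X0.00 Y24.85
G1 X0.00 Y0.00
; layer 3
G0 Z3.10
G0 X0.00 Y0.00
G1 X6.27 Y0.00
G1 X6.27 Y24.85
G1 X0.00 Y24.85
G1 X0.00 Y0.00
; layer 4
G0 Z4.14
G0 X0.00 Y0.00
G1 X6.27 Y0.00
G1 X6.27 Y24.85
G1 X0.00 Y24.85
G1 X0.00 Y0.00
; layer 5
G0 Z5.17
G0 X0.00 Y0.00
G1 X6.27 Y0.00
G1 X6.27 Y24.85
G1 X0.00 Y24.85
G1 X0.00 Y0.00
; layer 6
G0 Z6.21
G0 X0.00 Y0.00
G1 X6.27 Y0.00
G1 X6.27 Y24.85
G1 X0.00 Y24.85
G1 X0.00 Y0.00
; layer 7
G0 Z7.24
G0 X0.00 Y0.00
G1 X6.27 Y0.00
G1 X6.27 Y24.85
G1 X0.00 Y24.85
G1 X0.00 Y0.00
; layer 8
G0 Z8.28
G0 X0.00 Y0.00
G1 X6.27 Y0.00
G1 X6.27 Y24.85
G1 X0.00 Y24.85
G1 X0.00 Y0.00
M2 ; end

The solid is a rectangular box, roughly 6.27 × 24.9 mm footprint and 8.28 mm tall. Slicing at Δz = 1.03 mm — 8 equal slices spanning the solid's height, so layer i sits at z = i·h/8 — gives 8 non-empty perimeters. Each is a 4-segment closed polygon; G0 lifts to the layer z and rapids to the start vertex, then G1 traces the edges.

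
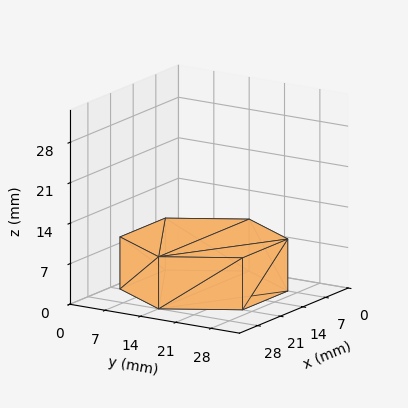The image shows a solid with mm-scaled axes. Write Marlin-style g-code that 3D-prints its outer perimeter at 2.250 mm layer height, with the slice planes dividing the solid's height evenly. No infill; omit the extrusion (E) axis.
Reading the render: the shape is a regular 6-sided prism (a cylinder approximated with 6 flat sides), circumscribed radius ≈ 14 mm, height ≈ 9 mm (dimensions read to the nearest mm from the axis ticks). For the g-code, the solid's height is divided into equal slices at the stated Δz and each level perimeter traced with G1 moves after a G0 lift.

; perimeter-only toolpath
G21 ; units = mm
G90 ; absolute positioning
G28 ; home
; layer 1
G0 Z2.250
G0 X28.000 Y14.000
G1 X21.000 Y26.124
G1 X7.000 Y26.124
G1 X0.000 Y14.000
G1 X7.000 Y1.876
G1 X21.000 Y1.876
G1 X28.000 Y14.000
; layer 2
G0 Z4.500
G0 X28.000 Y14.000
G1 X21.000 Y26.124
G1 X7.000 Y26.124
G1 X0.000 Y14.000
G1 X7.000 Y1.876
G1 X21.000 Y1.876
G1 X28.000 Y14.000
; layer 3
G0 Z6.750
G0 X28.000 Y14.000
G1 X21.000 Y26.124
G1 X7.000 Y26.124
G1 X0.000 Y14.000
G1 X7.000 Y1.876
G1 X21.000 Y1.876
G1 X28.000 Y14.000
; layer 4
G0 Z9.000
G0 X28.000 Y14.000
G1 X21.000 Y26.124
G1 X7.000 Y26.124
G1 X0.000 Y14.000
G1 X7.000 Y1.876
G1 X21.000 Y1.876
G1 X28.000 Y14.000
M2 ; end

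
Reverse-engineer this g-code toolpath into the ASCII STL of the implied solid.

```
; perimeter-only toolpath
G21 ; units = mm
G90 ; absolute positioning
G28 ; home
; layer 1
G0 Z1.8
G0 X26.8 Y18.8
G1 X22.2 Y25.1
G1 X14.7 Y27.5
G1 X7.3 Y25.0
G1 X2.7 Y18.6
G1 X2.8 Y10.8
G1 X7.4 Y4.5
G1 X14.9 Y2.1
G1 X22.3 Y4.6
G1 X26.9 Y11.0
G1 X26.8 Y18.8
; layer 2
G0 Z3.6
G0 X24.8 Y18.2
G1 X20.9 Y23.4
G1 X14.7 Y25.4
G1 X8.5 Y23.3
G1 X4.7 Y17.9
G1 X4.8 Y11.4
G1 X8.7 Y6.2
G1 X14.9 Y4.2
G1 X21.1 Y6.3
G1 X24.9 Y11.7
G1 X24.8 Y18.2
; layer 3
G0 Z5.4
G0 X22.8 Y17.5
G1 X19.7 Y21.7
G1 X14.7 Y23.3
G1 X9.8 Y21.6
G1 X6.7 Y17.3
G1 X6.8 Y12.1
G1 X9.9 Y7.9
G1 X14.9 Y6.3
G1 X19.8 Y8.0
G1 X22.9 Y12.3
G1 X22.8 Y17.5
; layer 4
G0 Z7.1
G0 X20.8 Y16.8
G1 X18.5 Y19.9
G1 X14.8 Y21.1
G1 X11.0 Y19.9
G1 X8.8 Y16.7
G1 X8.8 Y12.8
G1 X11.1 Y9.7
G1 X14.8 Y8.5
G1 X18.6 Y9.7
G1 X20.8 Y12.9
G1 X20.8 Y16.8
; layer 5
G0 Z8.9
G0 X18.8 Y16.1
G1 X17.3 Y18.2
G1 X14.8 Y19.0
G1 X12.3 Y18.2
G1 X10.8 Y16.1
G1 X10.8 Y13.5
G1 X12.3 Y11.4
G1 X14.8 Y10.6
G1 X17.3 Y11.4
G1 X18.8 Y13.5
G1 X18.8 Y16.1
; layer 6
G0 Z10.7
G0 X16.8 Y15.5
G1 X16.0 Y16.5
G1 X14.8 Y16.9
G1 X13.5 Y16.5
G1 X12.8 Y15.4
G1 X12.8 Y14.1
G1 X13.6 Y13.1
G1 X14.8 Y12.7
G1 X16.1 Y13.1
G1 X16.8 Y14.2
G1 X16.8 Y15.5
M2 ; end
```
solid part
  facet normal 0.0000 0.0000 -1.0000
    outer loop
      vertex 14.7 29.6 0.0
      vertex 23.4 26.8 0.0
      vertex 28.8 19.5 0.0
    endloop
  endfacet
  facet normal 0.0000 0.0000 -1.0000
    outer loop
      vertex 6.0 26.7 0.0
      vertex 14.7 29.6 0.0
      vertex 28.8 19.5 0.0
    endloop
  endfacet
  facet normal 0.0000 0.0000 -1.0000
    outer loop
      vertex 0.7 19.2 0.0
      vertex 6.0 26.7 0.0
      vertex 28.8 19.5 0.0
    endloop
  endfacet
  facet normal 0.0000 0.0000 -1.0000
    outer loop
      vertex 0.8 10.1 0.0
      vertex 0.7 19.2 0.0
      vertex 28.8 19.5 0.0
    endloop
  endfacet
  facet normal 0.0000 0.0000 -1.0000
    outer loop
      vertex 6.2 2.8 0.0
      vertex 0.8 10.1 0.0
      vertex 28.8 19.5 0.0
    endloop
  endfacet
  facet normal 0.0000 0.0000 -1.0000
    outer loop
      vertex 14.9 0.0 0.0
      vertex 6.2 2.8 0.0
      vertex 28.8 19.5 0.0
    endloop
  endfacet
  facet normal 0.0000 0.0000 -1.0000
    outer loop
      vertex 23.6 2.9 0.0
      vertex 14.9 0.0 0.0
      vertex 28.8 19.5 0.0
    endloop
  endfacet
  facet normal 0.0000 0.0000 -1.0000
    outer loop
      vertex 28.9 10.4 0.0
      vertex 23.6 2.9 0.0
      vertex 28.8 19.5 0.0
    endloop
  endfacet
  facet normal 0.5344 0.3953 0.7471
    outer loop
      vertex 28.8 19.5 0.0
      vertex 23.4 26.8 0.0
      vertex 14.8 14.8 12.5
    endloop
  endfacet
  facet normal 0.2036 0.6325 0.7473
    outer loop
      vertex 23.4 26.8 0.0
      vertex 14.7 29.6 0.0
      vertex 14.8 14.8 12.5
    endloop
  endfacet
  facet normal -0.2100 0.6300 0.7476
    outer loop
      vertex 14.7 29.6 0.0
      vertex 6.0 26.7 0.0
      vertex 14.8 14.8 12.5
    endloop
  endfacet
  facet normal -0.5427 0.3835 0.7472
    outer loop
      vertex 6.0 26.7 0.0
      vertex 0.7 19.2 0.0
      vertex 14.8 14.8 12.5
    endloop
  endfacet
  facet normal -0.6646 -0.0073 0.7471
    outer loop
      vertex 0.7 19.2 0.0
      vertex 0.8 10.1 0.0
      vertex 14.8 14.8 12.5
    endloop
  endfacet
  facet normal -0.5344 -0.3953 0.7471
    outer loop
      vertex 0.8 10.1 0.0
      vertex 6.2 2.8 0.0
      vertex 14.8 14.8 12.5
    endloop
  endfacet
  facet normal -0.2036 -0.6325 0.7473
    outer loop
      vertex 6.2 2.8 0.0
      vertex 14.9 0.0 0.0
      vertex 14.8 14.8 12.5
    endloop
  endfacet
  facet normal 0.2100 -0.6300 0.7476
    outer loop
      vertex 14.9 0.0 0.0
      vertex 23.6 2.9 0.0
      vertex 14.8 14.8 12.5
    endloop
  endfacet
  facet normal 0.5427 -0.3835 0.7472
    outer loop
      vertex 23.6 2.9 0.0
      vertex 28.9 10.4 0.0
      vertex 14.8 14.8 12.5
    endloop
  endfacet
  facet normal 0.6646 0.0073 0.7471
    outer loop
      vertex 28.9 10.4 0.0
      vertex 28.8 19.5 0.0
      vertex 14.8 14.8 12.5
    endloop
  endfacet
endsolid part

The G0 Z moves step by Δz≈1.8 mm. The G1 loops shrink linearly with z, so the solid tapers from its base footprint up to z≈12.5. Closing with a flat bottom cap and the tapered top and triangulating gives 18 facets — a regular 10-sided pyramid, base circumscribed radius ≈ 14.8 mm, apex at z ≈ 12.5 mm.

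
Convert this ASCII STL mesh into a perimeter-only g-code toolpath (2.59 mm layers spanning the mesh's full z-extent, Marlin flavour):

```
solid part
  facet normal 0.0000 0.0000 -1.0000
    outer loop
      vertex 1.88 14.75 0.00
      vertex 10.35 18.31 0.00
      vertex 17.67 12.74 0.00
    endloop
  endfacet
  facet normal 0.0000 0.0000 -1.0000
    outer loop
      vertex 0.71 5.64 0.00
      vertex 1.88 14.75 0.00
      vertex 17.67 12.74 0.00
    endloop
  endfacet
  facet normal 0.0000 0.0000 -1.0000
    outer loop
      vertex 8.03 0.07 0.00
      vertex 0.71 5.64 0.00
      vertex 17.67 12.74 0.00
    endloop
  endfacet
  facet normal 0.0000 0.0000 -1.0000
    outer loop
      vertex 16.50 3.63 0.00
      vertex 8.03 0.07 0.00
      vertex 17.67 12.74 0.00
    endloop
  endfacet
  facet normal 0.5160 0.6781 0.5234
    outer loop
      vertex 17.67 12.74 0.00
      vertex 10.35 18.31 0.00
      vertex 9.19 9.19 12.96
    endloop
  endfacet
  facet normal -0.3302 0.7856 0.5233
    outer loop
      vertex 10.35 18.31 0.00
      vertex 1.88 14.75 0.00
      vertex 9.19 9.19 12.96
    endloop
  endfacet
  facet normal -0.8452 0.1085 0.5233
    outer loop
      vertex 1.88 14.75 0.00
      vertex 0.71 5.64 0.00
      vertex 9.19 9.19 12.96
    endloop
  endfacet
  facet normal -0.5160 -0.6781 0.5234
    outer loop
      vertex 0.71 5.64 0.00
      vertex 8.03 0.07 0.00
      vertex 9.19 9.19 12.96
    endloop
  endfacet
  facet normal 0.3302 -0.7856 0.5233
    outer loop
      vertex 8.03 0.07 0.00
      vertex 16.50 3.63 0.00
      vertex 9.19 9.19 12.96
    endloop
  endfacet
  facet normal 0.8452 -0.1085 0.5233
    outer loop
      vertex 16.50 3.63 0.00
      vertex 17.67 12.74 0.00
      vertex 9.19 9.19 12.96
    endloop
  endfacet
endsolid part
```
; perimeter-only toolpath
G21 ; units = mm
G90 ; absolute positioning
G28 ; home
; layer 1
G0 Z2.59
G0 X15.97 Y12.03
G1 X10.12 Y16.49
G1 X3.34 Y13.64
G1 X2.41 Y6.35
G1 X8.26 Y1.89
G1 X15.04 Y4.74
G1 X15.97 Y12.03
; layer 2
G0 Z5.18
G0 X14.28 Y11.32
G1 X9.89 Y14.66
G1 X4.80 Y12.53
G1 X4.10 Y7.06
G1 X8.49 Y3.72
G1 X13.58 Y5.85
G1 X14.28 Y11.32
; layer 3
G0 Z7.78
G0 X12.58 Y10.61
G1 X9.65 Y12.84
G1 X6.27 Y11.41
G1 X5.80 Y7.77
G1 X8.73 Y5.54
G1 X12.11 Y6.97
G1 X12.58 Y10.61
; layer 4
G0 Z10.37
G0 X10.89 Y9.90
G1 X9.42 Y11.01
G1 X7.73 Y10.30
G1 X7.49 Y8.48
G1 X8.96 Y7.37
G1 X10.65 Y8.08
G1 X10.89 Y9.90
M2 ; end

The solid is a regular 6-sided pyramid, base circumscribed radius ≈ 9.19 mm, apex at z ≈ 13 mm. Slicing at Δz = 2.59 mm — 5 equal slices spanning the solid's height, so layer i sits at z = i·h/5 — gives 4 non-empty perimeters. Each is a 6-segment closed polygon; G0 lifts to the layer z and rapids to the start vertex, then G1 traces the edges. The cross-section shrinks linearly with z (the slice at the apex is degenerate and omitted).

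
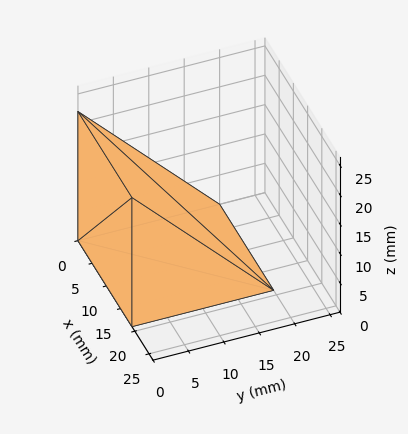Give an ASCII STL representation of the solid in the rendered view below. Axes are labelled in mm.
Reading the render: the shape is a wedge (ramp): 19 × 20 mm base, rising to 22 mm along the y=0 edge and sloping linearly to z=0 at y=20 (dimensions read to the nearest mm from the axis ticks). For the STL, each face is triangulated and given an outward normal.

solid part
  facet normal 0.0000 0.0000 -1.0000
    outer loop
      vertex 19.00 20.00 0.00
      vertex 19.00 0.00 0.00
      vertex 0.00 0.00 0.00
    endloop
  endfacet
  facet normal 0.0000 0.0000 -1.0000
    outer loop
      vertex 0.00 20.00 0.00
      vertex 19.00 20.00 0.00
      vertex 0.00 0.00 0.00
    endloop
  endfacet
  facet normal 0.0000 -1.0000 0.0000
    outer loop
      vertex 0.00 0.00 0.00
      vertex 19.00 0.00 0.00
      vertex 19.00 0.00 22.00
    endloop
  endfacet
  facet normal 0.0000 -1.0000 0.0000
    outer loop
      vertex 0.00 0.00 0.00
      vertex 19.00 0.00 22.00
      vertex 0.00 0.00 22.00
    endloop
  endfacet
  facet normal 0.0000 0.7399 0.6727
    outer loop
      vertex 0.00 0.00 22.00
      vertex 19.00 0.00 22.00
      vertex 19.00 20.00 0.00
    endloop
  endfacet
  facet normal 0.0000 0.7399 0.6727
    outer loop
      vertex 0.00 0.00 22.00
      vertex 19.00 20.00 0.00
      vertex 0.00 20.00 0.00
    endloop
  endfacet
  facet normal -1.0000 0.0000 0.0000
    outer loop
      vertex 0.00 0.00 22.00
      vertex 0.00 20.00 0.00
      vertex 0.00 0.00 0.00
    endloop
  endfacet
  facet normal 1.0000 0.0000 0.0000
    outer loop
      vertex 19.00 0.00 0.00
      vertex 19.00 20.00 0.00
      vertex 19.00 0.00 22.00
    endloop
  endfacet
endsolid part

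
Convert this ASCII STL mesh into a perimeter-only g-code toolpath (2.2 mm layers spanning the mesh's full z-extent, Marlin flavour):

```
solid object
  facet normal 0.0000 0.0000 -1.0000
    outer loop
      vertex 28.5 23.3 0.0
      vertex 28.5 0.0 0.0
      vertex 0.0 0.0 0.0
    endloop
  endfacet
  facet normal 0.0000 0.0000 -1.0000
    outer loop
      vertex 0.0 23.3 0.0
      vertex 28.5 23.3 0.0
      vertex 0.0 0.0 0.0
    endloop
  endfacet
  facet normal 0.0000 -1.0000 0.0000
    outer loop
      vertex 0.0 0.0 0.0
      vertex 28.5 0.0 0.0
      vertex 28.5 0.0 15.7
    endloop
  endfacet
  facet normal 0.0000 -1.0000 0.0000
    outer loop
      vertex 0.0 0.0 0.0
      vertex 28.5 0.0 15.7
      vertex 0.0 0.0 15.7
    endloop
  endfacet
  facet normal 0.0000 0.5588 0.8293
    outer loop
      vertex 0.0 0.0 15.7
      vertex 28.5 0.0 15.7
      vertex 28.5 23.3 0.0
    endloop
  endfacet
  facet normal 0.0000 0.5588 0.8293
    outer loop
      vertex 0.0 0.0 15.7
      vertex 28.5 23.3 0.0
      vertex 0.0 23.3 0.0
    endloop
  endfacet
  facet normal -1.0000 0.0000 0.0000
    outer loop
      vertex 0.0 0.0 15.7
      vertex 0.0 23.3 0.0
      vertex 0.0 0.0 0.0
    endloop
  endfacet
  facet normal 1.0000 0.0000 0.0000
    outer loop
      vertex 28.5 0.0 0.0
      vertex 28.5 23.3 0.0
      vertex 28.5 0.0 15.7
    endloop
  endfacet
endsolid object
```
; perimeter-only toolpath
G21 ; units = mm
G90 ; absolute positioning
G28 ; home
; layer 1
G0 Z2.2
G0 X0.0 Y0.0
G1 X28.5 Y0.0
G1 X28.5 Y20.0
G1 X0.0 Y20.0
G1 X0.0 Y0.0
; layer 2
G0 Z4.5
G0 X0.0 Y0.0
G1 X28.5 Y0.0
G1 X28.5 Y16.6
G1 X0.0 Y16.6
G1 X0.0 Y0.0
; layer 3
G0 Z6.7
G0 X0.0 Y0.0
G1 X28.5 Y0.0
G1 X28.5 Y13.3
G1 X0.0 Y13.3
G1 X0.0 Y0.0
; layer 4
G0 Z9.0
G0 X0.0 Y0.0
G1 X28.5 Y0.0
G1 X28.5 Y10.0
G1 X0.0 Y10.0
G1 X0.0 Y0.0
; layer 5
G0 Z11.2
G0 X0.0 Y0.0
G1 X28.5 Y0.0
G1 X28.5 Y6.7
G1 X0.0 Y6.7
G1 X0.0 Y0.0
; layer 6
G0 Z13.5
G0 X0.0 Y0.0
G1 X28.5 Y0.0
G1 X28.5 Y3.3
G1 X0.0 Y3.3
G1 X0.0 Y0.0
M2 ; end

The solid is a wedge (ramp): 28.5 × 23.3 mm base, rising to 15.7 mm along the y=0 edge and sloping linearly to z=0 at y=23.3. Slicing at Δz = 2.2 mm — 7 equal slices spanning the solid's height, so layer i sits at z = i·h/7 — gives 6 non-empty perimeters. Each is a 4-segment closed polygon; G0 lifts to the layer z and rapids to the start vertex, then G1 traces the edges. The cross-section shrinks linearly with z (the slice at the apex is degenerate and omitted).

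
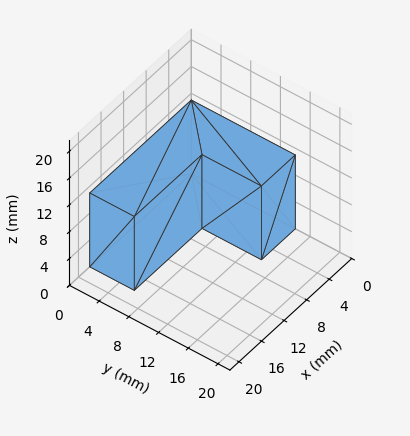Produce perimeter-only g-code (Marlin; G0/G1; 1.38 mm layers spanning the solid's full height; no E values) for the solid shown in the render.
Reading the render: the shape is an L-shaped prism: outer 18 × 14 mm, arm thicknesses ≈ 6 mm (horizontal) and 6 mm (vertical), extruded 11 mm in z (dimensions read to the nearest mm from the axis ticks). For the g-code, the solid's height is divided into equal slices at the stated Δz and each level perimeter traced with G1 moves after a G0 lift.

; perimeter-only toolpath
G21 ; units = mm
G90 ; absolute positioning
G28 ; home
; layer 1
G0 Z1.38
G0 X0.00 Y0.00
G1 X18.00 Y0.00
G1 X18.00 Y6.00
G1 X6.00 Y6.00
G1 X6.00 Y14.00
G1 X0.00 Y14.00
G1 X0.00 Y0.00
; layer 2
G0 Z2.75
G0 X0.00 Y0.00
G1 X18.00 Y0.00
G1 X18.00 Y6.00
G1 X6.00 Y6.00
G1 X6.00 Y14.00
G1 X0.00 Y14.00
G1 X0.00 Y0.00
; layer 3
G0 Z4.12
G0 X0.00 Y0.00
G1 X18.00 Y0.00
G1 X18.00 Y6.00
G1 X6.00 Y6.00
G1 X6.00 Y14.00
G1 X0.00 Y14.00
G1 X0.00 Y0.00
; layer 4
G0 Z5.50
G0 X0.00 Y0.00
G1 X18.00 Y0.00
G1 X18.00 Y6.00
G1 X6.00 Y6.00
G1 X6.00 Y14.00
G1 X0.00 Y14.00
G1 X0.00 Y0.00
; layer 5
G0 Z6.88
G0 X0.00 Y0.00
G1 X18.00 Y0.00
G1 X18.00 Y6.00
G1 X6.00 Y6.00
G1 X6.00 Y14.00
G1 X0.00 Y14.00
G1 X0.00 Y0.00
; layer 6
G0 Z8.25
G0 X0.00 Y0.00
G1 X18.00 Y0.00
G1 X18.00 Y6.00
G1 X6.00 Y6.00
G1 X6.00 Y14.00
G1 X0.00 Y14.00
G1 X0.00 Y0.00
; layer 7
G0 Z9.62
G0 X0.00 Y0.00
G1 X18.00 Y0.00
G1 X18.00 Y6.00
G1 X6.00 Y6.00
G1 X6.00 Y14.00
G1 X0.00 Y14.00
G1 X0.00 Y0.00
; layer 8
G0 Z11.00
G0 X0.00 Y0.00
G1 X18.00 Y0.00
G1 X18.00 Y6.00
G1 X6.00 Y6.00
G1 X6.00 Y14.00
G1 X0.00 Y14.00
G1 X0.00 Y0.00
M2 ; end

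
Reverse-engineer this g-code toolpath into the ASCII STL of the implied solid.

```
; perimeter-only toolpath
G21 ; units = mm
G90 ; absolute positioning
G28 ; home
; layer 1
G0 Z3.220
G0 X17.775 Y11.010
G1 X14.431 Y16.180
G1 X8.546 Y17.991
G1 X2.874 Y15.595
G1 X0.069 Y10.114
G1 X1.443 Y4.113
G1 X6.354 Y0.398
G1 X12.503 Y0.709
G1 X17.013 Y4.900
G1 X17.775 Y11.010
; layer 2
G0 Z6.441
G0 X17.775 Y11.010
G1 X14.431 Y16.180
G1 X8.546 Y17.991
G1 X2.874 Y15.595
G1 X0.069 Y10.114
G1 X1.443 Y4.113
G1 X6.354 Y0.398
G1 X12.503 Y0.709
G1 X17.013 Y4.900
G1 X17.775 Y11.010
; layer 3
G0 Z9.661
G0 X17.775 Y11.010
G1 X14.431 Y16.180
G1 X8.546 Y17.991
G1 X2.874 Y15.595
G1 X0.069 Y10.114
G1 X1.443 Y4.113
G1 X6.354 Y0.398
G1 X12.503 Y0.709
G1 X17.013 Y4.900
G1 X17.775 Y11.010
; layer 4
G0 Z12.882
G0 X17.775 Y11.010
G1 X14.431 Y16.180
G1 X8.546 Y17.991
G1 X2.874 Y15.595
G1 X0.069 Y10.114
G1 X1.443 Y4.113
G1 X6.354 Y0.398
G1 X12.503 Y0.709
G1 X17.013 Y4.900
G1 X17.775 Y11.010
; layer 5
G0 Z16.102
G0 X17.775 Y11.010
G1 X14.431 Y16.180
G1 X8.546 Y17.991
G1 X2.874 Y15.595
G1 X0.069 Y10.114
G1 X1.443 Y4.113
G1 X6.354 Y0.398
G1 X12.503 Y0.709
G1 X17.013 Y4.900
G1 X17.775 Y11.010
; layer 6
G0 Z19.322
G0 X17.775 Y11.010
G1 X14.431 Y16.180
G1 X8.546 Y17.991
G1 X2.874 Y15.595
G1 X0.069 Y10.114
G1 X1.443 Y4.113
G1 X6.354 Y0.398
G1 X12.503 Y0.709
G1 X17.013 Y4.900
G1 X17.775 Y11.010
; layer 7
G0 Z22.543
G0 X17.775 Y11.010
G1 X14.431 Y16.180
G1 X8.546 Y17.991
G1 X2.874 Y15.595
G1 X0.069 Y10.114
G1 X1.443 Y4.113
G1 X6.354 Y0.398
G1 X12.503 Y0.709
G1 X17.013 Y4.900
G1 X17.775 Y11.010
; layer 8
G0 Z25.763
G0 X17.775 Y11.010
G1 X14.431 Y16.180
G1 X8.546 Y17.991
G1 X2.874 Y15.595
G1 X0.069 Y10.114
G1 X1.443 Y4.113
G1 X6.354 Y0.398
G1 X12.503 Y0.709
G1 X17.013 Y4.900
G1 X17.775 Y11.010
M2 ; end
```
solid part
  facet normal 0.0000 0.0000 -1.0000
    outer loop
      vertex 8.546 17.991 0.000
      vertex 14.431 16.180 0.000
      vertex 17.775 11.010 0.000
    endloop
  endfacet
  facet normal 0.0000 0.0000 -1.0000
    outer loop
      vertex 2.874 15.595 0.000
      vertex 8.546 17.991 0.000
      vertex 17.775 11.010 0.000
    endloop
  endfacet
  facet normal 0.0000 0.0000 -1.0000
    outer loop
      vertex 0.069 10.114 0.000
      vertex 2.874 15.595 0.000
      vertex 17.775 11.010 0.000
    endloop
  endfacet
  facet normal 0.0000 0.0000 -1.0000
    outer loop
      vertex 1.443 4.113 0.000
      vertex 0.069 10.114 0.000
      vertex 17.775 11.010 0.000
    endloop
  endfacet
  facet normal 0.0000 0.0000 -1.0000
    outer loop
      vertex 6.354 0.398 0.000
      vertex 1.443 4.113 0.000
      vertex 17.775 11.010 0.000
    endloop
  endfacet
  facet normal 0.0000 0.0000 -1.0000
    outer loop
      vertex 12.503 0.709 0.000
      vertex 6.354 0.398 0.000
      vertex 17.775 11.010 0.000
    endloop
  endfacet
  facet normal 0.0000 0.0000 -1.0000
    outer loop
      vertex 17.013 4.900 0.000
      vertex 12.503 0.709 0.000
      vertex 17.775 11.010 0.000
    endloop
  endfacet
  facet normal 0.0000 0.0000 1.0000
    outer loop
      vertex 17.775 11.010 25.763
      vertex 14.431 16.180 25.763
      vertex 8.546 17.991 25.763
    endloop
  endfacet
  facet normal 0.0000 0.0000 1.0000
    outer loop
      vertex 17.775 11.010 25.763
      vertex 8.546 17.991 25.763
      vertex 2.874 15.595 25.763
    endloop
  endfacet
  facet normal 0.0000 0.0000 1.0000
    outer loop
      vertex 17.775 11.010 25.763
      vertex 2.874 15.595 25.763
      vertex 0.069 10.114 25.763
    endloop
  endfacet
  facet normal 0.0000 0.0000 1.0000
    outer loop
      vertex 17.775 11.010 25.763
      vertex 0.069 10.114 25.763
      vertex 1.443 4.113 25.763
    endloop
  endfacet
  facet normal 0.0000 0.0000 1.0000
    outer loop
      vertex 17.775 11.010 25.763
      vertex 1.443 4.113 25.763
      vertex 6.354 0.398 25.763
    endloop
  endfacet
  facet normal 0.0000 0.0000 1.0000
    outer loop
      vertex 17.775 11.010 25.763
      vertex 6.354 0.398 25.763
      vertex 12.503 0.709 25.763
    endloop
  endfacet
  facet normal 0.0000 0.0000 1.0000
    outer loop
      vertex 17.775 11.010 25.763
      vertex 12.503 0.709 25.763
      vertex 17.013 4.900 25.763
    endloop
  endfacet
  facet normal 0.8397 0.5431 0.0000
    outer loop
      vertex 17.775 11.010 0.000
      vertex 14.431 16.180 0.000
      vertex 14.431 16.180 25.763
    endloop
  endfacet
  facet normal 0.8397 0.5431 0.0000
    outer loop
      vertex 17.775 11.010 0.000
      vertex 14.431 16.180 25.763
      vertex 17.775 11.010 25.763
    endloop
  endfacet
  facet normal 0.2941 0.9558 0.0000
    outer loop
      vertex 14.431 16.180 0.000
      vertex 8.546 17.991 0.000
      vertex 8.546 17.991 25.763
    endloop
  endfacet
  facet normal 0.2941 0.9558 0.0000
    outer loop
      vertex 14.431 16.180 0.000
      vertex 8.546 17.991 25.763
      vertex 14.431 16.180 25.763
    endloop
  endfacet
  facet normal -0.3891 0.9212 0.0000
    outer loop
      vertex 8.546 17.991 0.000
      vertex 2.874 15.595 0.000
      vertex 2.874 15.595 25.763
    endloop
  endfacet
  facet normal -0.3891 0.9212 0.0000
    outer loop
      vertex 8.546 17.991 0.000
      vertex 2.874 15.595 25.763
      vertex 8.546 17.991 25.763
    endloop
  endfacet
  facet normal -0.8902 0.4556 0.0000
    outer loop
      vertex 2.874 15.595 0.000
      vertex 0.069 10.114 0.000
      vertex 0.069 10.114 25.763
    endloop
  endfacet
  facet normal -0.8902 0.4556 0.0000
    outer loop
      vertex 2.874 15.595 0.000
      vertex 0.069 10.114 25.763
      vertex 2.874 15.595 25.763
    endloop
  endfacet
  facet normal -0.9748 -0.2232 0.0000
    outer loop
      vertex 0.069 10.114 0.000
      vertex 1.443 4.113 0.000
      vertex 1.443 4.113 25.763
    endloop
  endfacet
  facet normal -0.9748 -0.2232 0.0000
    outer loop
      vertex 0.069 10.114 0.000
      vertex 1.443 4.113 25.763
      vertex 0.069 10.114 25.763
    endloop
  endfacet
  facet normal -0.6033 -0.7975 0.0000
    outer loop
      vertex 1.443 4.113 0.000
      vertex 6.354 0.398 0.000
      vertex 6.354 0.398 25.763
    endloop
  endfacet
  facet normal -0.6033 -0.7975 0.0000
    outer loop
      vertex 1.443 4.113 0.000
      vertex 6.354 0.398 25.763
      vertex 1.443 4.113 25.763
    endloop
  endfacet
  facet normal 0.0505 -0.9987 0.0000
    outer loop
      vertex 6.354 0.398 0.000
      vertex 12.503 0.709 0.000
      vertex 12.503 0.709 25.763
    endloop
  endfacet
  facet normal 0.0505 -0.9987 0.0000
    outer loop
      vertex 6.354 0.398 0.000
      vertex 12.503 0.709 25.763
      vertex 6.354 0.398 25.763
    endloop
  endfacet
  facet normal 0.6807 -0.7325 0.0000
    outer loop
      vertex 12.503 0.709 0.000
      vertex 17.013 4.900 0.000
      vertex 17.013 4.900 25.763
    endloop
  endfacet
  facet normal 0.6807 -0.7325 0.0000
    outer loop
      vertex 12.503 0.709 0.000
      vertex 17.013 4.900 25.763
      vertex 12.503 0.709 25.763
    endloop
  endfacet
  facet normal 0.9923 -0.1238 0.0000
    outer loop
      vertex 17.013 4.900 0.000
      vertex 17.775 11.010 0.000
      vertex 17.775 11.010 25.763
    endloop
  endfacet
  facet normal 0.9923 -0.1238 0.0000
    outer loop
      vertex 17.013 4.900 0.000
      vertex 17.775 11.010 25.763
      vertex 17.013 4.900 25.763
    endloop
  endfacet
endsolid part

The G0 Z moves step by Δz≈3.220 mm. Every layer's G1 loop is the same polygon, so the solid is a straight extrusion of it from z=0 to z≈25.8. Closing with flat bottom and top caps and triangulating gives 32 facets — a regular 9-sided prism (a cylinder approximated with 9 flat sides), circumscribed radius ≈ 9 mm, height ≈ 25.8 mm.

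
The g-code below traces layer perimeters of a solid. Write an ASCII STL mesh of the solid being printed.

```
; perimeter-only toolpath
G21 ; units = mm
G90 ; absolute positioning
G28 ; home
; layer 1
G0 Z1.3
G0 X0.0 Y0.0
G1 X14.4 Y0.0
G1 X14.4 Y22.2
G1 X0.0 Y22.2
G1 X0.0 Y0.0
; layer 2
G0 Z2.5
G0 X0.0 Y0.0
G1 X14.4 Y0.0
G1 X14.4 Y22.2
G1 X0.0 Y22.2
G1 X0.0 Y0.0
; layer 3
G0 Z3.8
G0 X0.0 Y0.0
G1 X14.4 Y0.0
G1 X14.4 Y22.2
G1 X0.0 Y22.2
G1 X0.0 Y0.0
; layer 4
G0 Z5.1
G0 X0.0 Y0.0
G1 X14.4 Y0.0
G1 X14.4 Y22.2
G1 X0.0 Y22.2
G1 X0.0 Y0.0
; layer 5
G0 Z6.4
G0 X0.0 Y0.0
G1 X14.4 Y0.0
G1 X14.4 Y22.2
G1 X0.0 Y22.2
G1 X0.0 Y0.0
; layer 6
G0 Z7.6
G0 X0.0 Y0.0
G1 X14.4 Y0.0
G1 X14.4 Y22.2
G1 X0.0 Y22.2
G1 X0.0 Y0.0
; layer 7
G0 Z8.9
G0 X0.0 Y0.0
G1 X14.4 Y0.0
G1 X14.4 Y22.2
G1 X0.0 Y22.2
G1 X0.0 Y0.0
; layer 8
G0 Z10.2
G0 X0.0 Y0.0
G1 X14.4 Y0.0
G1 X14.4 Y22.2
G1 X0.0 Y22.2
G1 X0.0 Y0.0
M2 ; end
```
solid part
  facet normal 0.0000 0.0000 -1.0000
    outer loop
      vertex 14.4 22.2 0.0
      vertex 14.4 0.0 0.0
      vertex 0.0 0.0 0.0
    endloop
  endfacet
  facet normal 0.0000 0.0000 -1.0000
    outer loop
      vertex 0.0 22.2 0.0
      vertex 14.4 22.2 0.0
      vertex 0.0 0.0 0.0
    endloop
  endfacet
  facet normal 0.0000 0.0000 1.0000
    outer loop
      vertex 0.0 0.0 10.2
      vertex 14.4 0.0 10.2
      vertex 14.4 22.2 10.2
    endloop
  endfacet
  facet normal 0.0000 0.0000 1.0000
    outer loop
      vertex 0.0 0.0 10.2
      vertex 14.4 22.2 10.2
      vertex 0.0 22.2 10.2
    endloop
  endfacet
  facet normal 0.0000 -1.0000 0.0000
    outer loop
      vertex 0.0 0.0 0.0
      vertex 14.4 0.0 0.0
      vertex 14.4 0.0 10.2
    endloop
  endfacet
  facet normal 0.0000 -1.0000 0.0000
    outer loop
      vertex 0.0 0.0 0.0
      vertex 14.4 0.0 10.2
      vertex 0.0 0.0 10.2
    endloop
  endfacet
  facet normal 0.0000 1.0000 0.0000
    outer loop
      vertex 14.4 22.2 10.2
      vertex 14.4 22.2 0.0
      vertex 0.0 22.2 0.0
    endloop
  endfacet
  facet normal 0.0000 1.0000 0.0000
    outer loop
      vertex 0.0 22.2 10.2
      vertex 14.4 22.2 10.2
      vertex 0.0 22.2 0.0
    endloop
  endfacet
  facet normal -1.0000 0.0000 0.0000
    outer loop
      vertex 0.0 22.2 10.2
      vertex 0.0 22.2 0.0
      vertex 0.0 0.0 0.0
    endloop
  endfacet
  facet normal -1.0000 0.0000 0.0000
    outer loop
      vertex 0.0 0.0 10.2
      vertex 0.0 22.2 10.2
      vertex 0.0 0.0 0.0
    endloop
  endfacet
  facet normal 1.0000 0.0000 0.0000
    outer loop
      vertex 14.4 0.0 0.0
      vertex 14.4 22.2 0.0
      vertex 14.4 22.2 10.2
    endloop
  endfacet
  facet normal 1.0000 0.0000 0.0000
    outer loop
      vertex 14.4 0.0 0.0
      vertex 14.4 22.2 10.2
      vertex 14.4 0.0 10.2
    endloop
  endfacet
endsolid part

The G0 Z moves step by Δz≈1.3 mm. Every layer's G1 loop is the same polygon, so the solid is a straight extrusion of it from z=0 to z≈10.2. Closing with flat bottom and top caps and triangulating gives 12 facets — a rectangular box, roughly 14.4 × 22.2 mm footprint and 10.2 mm tall.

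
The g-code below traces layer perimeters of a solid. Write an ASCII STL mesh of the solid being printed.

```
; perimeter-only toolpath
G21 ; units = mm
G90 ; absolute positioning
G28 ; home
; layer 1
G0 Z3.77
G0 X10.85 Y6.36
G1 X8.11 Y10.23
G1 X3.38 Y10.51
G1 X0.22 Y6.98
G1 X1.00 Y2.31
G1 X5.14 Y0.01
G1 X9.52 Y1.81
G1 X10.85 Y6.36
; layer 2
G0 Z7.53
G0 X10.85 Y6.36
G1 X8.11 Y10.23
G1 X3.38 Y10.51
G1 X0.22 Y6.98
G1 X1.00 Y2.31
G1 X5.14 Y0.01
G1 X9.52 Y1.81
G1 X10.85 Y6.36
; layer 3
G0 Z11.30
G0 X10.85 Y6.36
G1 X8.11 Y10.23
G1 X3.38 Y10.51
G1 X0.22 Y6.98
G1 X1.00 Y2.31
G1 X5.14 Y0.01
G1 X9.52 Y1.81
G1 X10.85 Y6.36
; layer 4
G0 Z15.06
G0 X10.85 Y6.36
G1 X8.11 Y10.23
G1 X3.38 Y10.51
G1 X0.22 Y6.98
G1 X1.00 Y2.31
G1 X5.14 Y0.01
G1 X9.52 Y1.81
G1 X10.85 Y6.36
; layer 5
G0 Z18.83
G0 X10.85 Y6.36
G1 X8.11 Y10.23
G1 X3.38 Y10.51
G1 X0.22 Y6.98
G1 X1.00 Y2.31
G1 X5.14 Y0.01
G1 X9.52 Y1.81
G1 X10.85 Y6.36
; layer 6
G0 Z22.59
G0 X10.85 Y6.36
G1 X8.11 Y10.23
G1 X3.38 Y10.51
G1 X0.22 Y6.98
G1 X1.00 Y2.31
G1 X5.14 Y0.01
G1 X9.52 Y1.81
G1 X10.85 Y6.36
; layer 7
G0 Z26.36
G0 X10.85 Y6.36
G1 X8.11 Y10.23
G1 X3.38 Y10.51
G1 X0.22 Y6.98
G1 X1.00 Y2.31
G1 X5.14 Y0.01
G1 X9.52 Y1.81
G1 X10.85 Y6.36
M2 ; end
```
solid part
  facet normal 0.0000 0.0000 -1.0000
    outer loop
      vertex 3.38 10.51 0.00
      vertex 8.11 10.23 0.00
      vertex 10.85 6.36 0.00
    endloop
  endfacet
  facet normal 0.0000 0.0000 -1.0000
    outer loop
      vertex 0.22 6.98 0.00
      vertex 3.38 10.51 0.00
      vertex 10.85 6.36 0.00
    endloop
  endfacet
  facet normal 0.0000 0.0000 -1.0000
    outer loop
      vertex 1.00 2.31 0.00
      vertex 0.22 6.98 0.00
      vertex 10.85 6.36 0.00
    endloop
  endfacet
  facet normal 0.0000 0.0000 -1.0000
    outer loop
      vertex 5.14 0.01 0.00
      vertex 1.00 2.31 0.00
      vertex 10.85 6.36 0.00
    endloop
  endfacet
  facet normal 0.0000 0.0000 -1.0000
    outer loop
      vertex 9.52 1.81 0.00
      vertex 5.14 0.01 0.00
      vertex 10.85 6.36 0.00
    endloop
  endfacet
  facet normal 0.0000 0.0000 1.0000
    outer loop
      vertex 10.85 6.36 26.36
      vertex 8.11 10.23 26.36
      vertex 3.38 10.51 26.36
    endloop
  endfacet
  facet normal 0.0000 0.0000 1.0000
    outer loop
      vertex 10.85 6.36 26.36
      vertex 3.38 10.51 26.36
      vertex 0.22 6.98 26.36
    endloop
  endfacet
  facet normal 0.0000 0.0000 1.0000
    outer loop
      vertex 10.85 6.36 26.36
      vertex 0.22 6.98 26.36
      vertex 1.00 2.31 26.36
    endloop
  endfacet
  facet normal 0.0000 0.0000 1.0000
    outer loop
      vertex 10.85 6.36 26.36
      vertex 1.00 2.31 26.36
      vertex 5.14 0.01 26.36
    endloop
  endfacet
  facet normal 0.0000 0.0000 1.0000
    outer loop
      vertex 10.85 6.36 26.36
      vertex 5.14 0.01 26.36
      vertex 9.52 1.81 26.36
    endloop
  endfacet
  facet normal 0.8161 0.5778 0.0000
    outer loop
      vertex 10.85 6.36 0.00
      vertex 8.11 10.23 0.00
      vertex 8.11 10.23 26.36
    endloop
  endfacet
  facet normal 0.8161 0.5778 0.0000
    outer loop
      vertex 10.85 6.36 0.00
      vertex 8.11 10.23 26.36
      vertex 10.85 6.36 26.36
    endloop
  endfacet
  facet normal 0.0591 0.9983 0.0000
    outer loop
      vertex 8.11 10.23 0.00
      vertex 3.38 10.51 0.00
      vertex 3.38 10.51 26.36
    endloop
  endfacet
  facet normal 0.0591 0.9983 0.0000
    outer loop
      vertex 8.11 10.23 0.00
      vertex 3.38 10.51 26.36
      vertex 8.11 10.23 26.36
    endloop
  endfacet
  facet normal -0.7451 0.6670 0.0000
    outer loop
      vertex 3.38 10.51 0.00
      vertex 0.22 6.98 0.00
      vertex 0.22 6.98 26.36
    endloop
  endfacet
  facet normal -0.7451 0.6670 0.0000
    outer loop
      vertex 3.38 10.51 0.00
      vertex 0.22 6.98 26.36
      vertex 3.38 10.51 26.36
    endloop
  endfacet
  facet normal -0.9863 -0.1647 0.0000
    outer loop
      vertex 0.22 6.98 0.00
      vertex 1.00 2.31 0.00
      vertex 1.00 2.31 26.36
    endloop
  endfacet
  facet normal -0.9863 -0.1647 0.0000
    outer loop
      vertex 0.22 6.98 0.00
      vertex 1.00 2.31 26.36
      vertex 0.22 6.98 26.36
    endloop
  endfacet
  facet normal -0.4856 -0.8742 0.0000
    outer loop
      vertex 1.00 2.31 0.00
      vertex 5.14 0.01 0.00
      vertex 5.14 0.01 26.36
    endloop
  endfacet
  facet normal -0.4856 -0.8742 0.0000
    outer loop
      vertex 1.00 2.31 0.00
      vertex 5.14 0.01 26.36
      vertex 1.00 2.31 26.36
    endloop
  endfacet
  facet normal 0.3801 -0.9249 0.0000
    outer loop
      vertex 5.14 0.01 0.00
      vertex 9.52 1.81 0.00
      vertex 9.52 1.81 26.36
    endloop
  endfacet
  facet normal 0.3801 -0.9249 0.0000
    outer loop
      vertex 5.14 0.01 0.00
      vertex 9.52 1.81 26.36
      vertex 5.14 0.01 26.36
    endloop
  endfacet
  facet normal 0.9598 -0.2806 0.0000
    outer loop
      vertex 9.52 1.81 0.00
      vertex 10.85 6.36 0.00
      vertex 10.85 6.36 26.36
    endloop
  endfacet
  facet normal 0.9598 -0.2806 0.0000
    outer loop
      vertex 9.52 1.81 0.00
      vertex 10.85 6.36 26.36
      vertex 9.52 1.81 26.36
    endloop
  endfacet
endsolid part

The G0 Z moves step by Δz≈3.77 mm. Every layer's G1 loop is the same polygon, so the solid is a straight extrusion of it from z=0 to z≈26.4. Closing with flat bottom and top caps and triangulating gives 24 facets — a regular 7-sided prism (a cylinder approximated with 7 flat sides), circumscribed radius ≈ 5.46 mm, height ≈ 26.4 mm.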